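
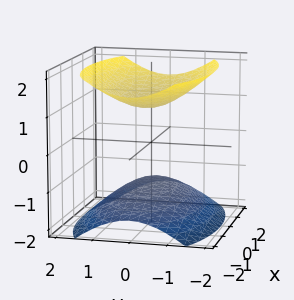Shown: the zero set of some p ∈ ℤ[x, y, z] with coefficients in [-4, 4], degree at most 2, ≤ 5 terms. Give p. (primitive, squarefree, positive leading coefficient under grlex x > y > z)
First, the picture has 2 separate pieces. Treating them together as one polynomial.
Next, deg p = 2. Two separate bowl-shaped sheets opening away from each other; a quadric.
Then, symmetries: mirror symmetry y ↦ −y ⇒ only even powers of y; the z ↦ −z reflection is a symmetry, so z appears only in even powers; it's symmetric under x → −x, forcing even powers of x.
Then, reading off the gridlines: no x-intercept at any integer in the box; the z-axis gridline crossings are at z ∈ {-1, 1}; no y-intercept at any integer in the box.
Finally, fitting integer coefficients to these (and the overall shape) gives p.

x^2 + 3*y^2 - 3*z^2 + 3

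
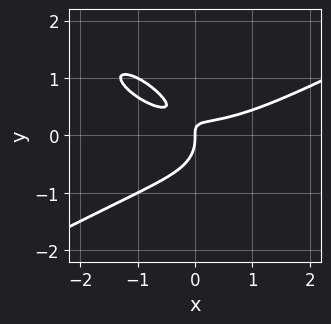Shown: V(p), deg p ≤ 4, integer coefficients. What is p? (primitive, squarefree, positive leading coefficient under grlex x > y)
x^3 - 2*x*y^2 - 3*y^3 - 3*x*y + x

(a) deg p = 3.
(b) From the axis intercepts and sections: it meets the x-axis at x = 0 (among the integer gridlines); it meets the y-axis at y = 0 (among the integer gridlines).
(c) These observations pin down the coefficients.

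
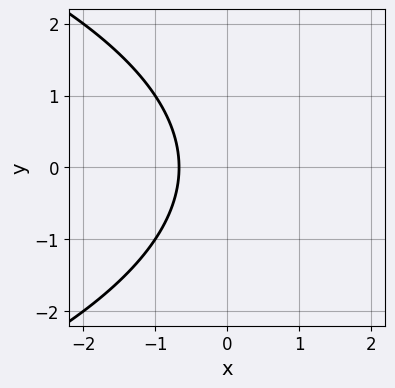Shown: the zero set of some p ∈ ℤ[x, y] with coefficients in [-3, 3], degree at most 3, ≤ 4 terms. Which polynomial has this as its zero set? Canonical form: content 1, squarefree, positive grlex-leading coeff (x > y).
1. The degree is 2 — the shape is more complex than any degree-1 curve.
2. Symmetries: the y ↦ −y reflection is a symmetry, so y appears only in even powers.
3. From the axis intercepts and sections: no y-intercept at any integer in the box.
4. Fitting integer coefficients to these (and the overall shape) gives p.

y^2 + 3*x + 2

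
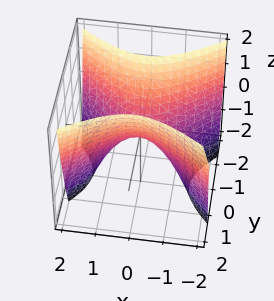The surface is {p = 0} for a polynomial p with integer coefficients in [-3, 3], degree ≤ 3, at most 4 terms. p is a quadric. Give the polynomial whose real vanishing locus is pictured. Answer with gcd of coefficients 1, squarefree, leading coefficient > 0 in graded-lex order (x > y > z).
1. deg p = 2.
2. Symmetries: the x ↦ −x reflection is a symmetry, so x appears only in even powers; it's symmetric under y → −y, forcing even powers of y.
3. Reading off the gridlines: one x-axis crossing is at x = 0; it meets the z-axis at z = 0 (among the integer gridlines).
4. Putting this together gives p.

2*x^2 - 3*y^2 + 2*z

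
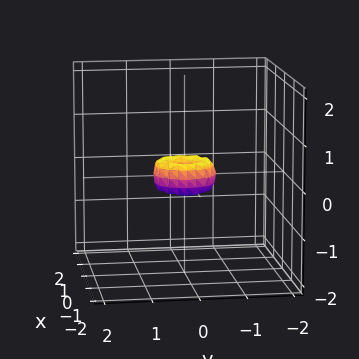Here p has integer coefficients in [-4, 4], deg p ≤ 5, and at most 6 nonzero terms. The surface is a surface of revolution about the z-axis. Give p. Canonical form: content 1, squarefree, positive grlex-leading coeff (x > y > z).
1. deg p = 4. A generic line meets the surface in up to 4 points.
2. By symmetry, the z-axis is an axis of rotation, so x and y enter only as x² + y².
3. Checking where it meets the axes: it meets the y-axis at y = 0 (among the integer gridlines); one z-axis crossing is at z = 0.
4. Solving for integer coefficients yields p as stated.

2*x^4 + 4*x^2*y^2 + 2*y^4 - x^2 - y^2 + z^2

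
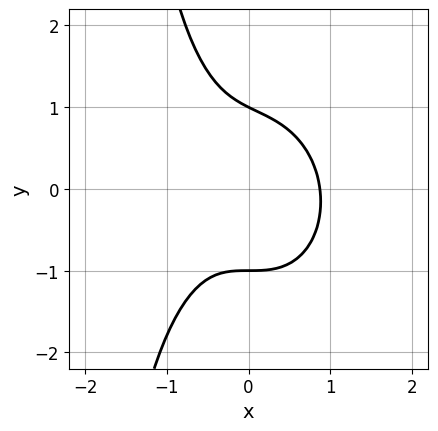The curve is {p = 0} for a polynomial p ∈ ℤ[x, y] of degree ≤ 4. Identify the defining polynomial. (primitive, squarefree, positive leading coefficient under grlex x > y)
1. deg p = 3. The shape is more complex than any degree-2 curve.
2. Checking where it meets the axes: the y-axis gridline crossings are at y ∈ {-1, 1}.
3. Matching integer coefficients to the picture gives p.

3*x^3 + x*y^2 + x*y + 2*y^2 - 2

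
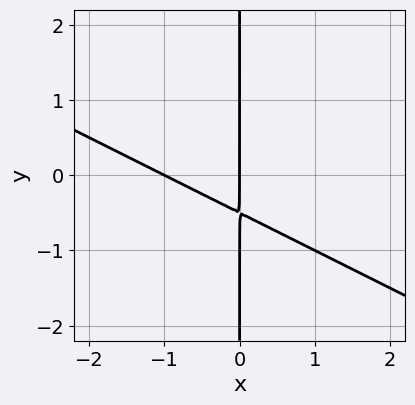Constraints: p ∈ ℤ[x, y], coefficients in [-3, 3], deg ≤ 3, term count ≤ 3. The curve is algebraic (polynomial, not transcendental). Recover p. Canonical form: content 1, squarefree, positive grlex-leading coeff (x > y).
x^2 + 2*x*y + x

deg p = 2.
From the axis intercepts and sections: among the integer gridlines, it crosses the x-axis at x ∈ {-1, 0}; every point of the y-axis in the box is on the curve.
Assembling these constraints gives the stated polynomial.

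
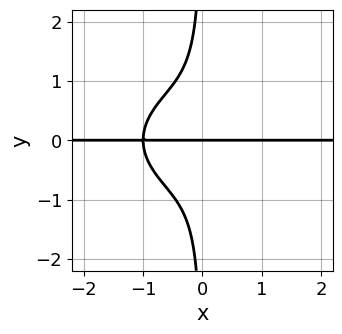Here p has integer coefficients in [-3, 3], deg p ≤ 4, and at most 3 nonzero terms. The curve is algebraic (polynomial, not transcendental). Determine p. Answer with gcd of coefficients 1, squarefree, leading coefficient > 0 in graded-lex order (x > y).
x^3*y + 2*x*y^3 + y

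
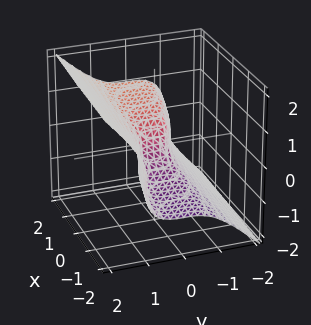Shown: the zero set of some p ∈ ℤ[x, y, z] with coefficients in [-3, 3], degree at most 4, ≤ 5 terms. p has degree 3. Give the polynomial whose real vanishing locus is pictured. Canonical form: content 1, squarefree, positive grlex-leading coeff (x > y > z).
2*y^3 - 2*z^3 + x

Degree: a generic line meets the surface in up to 3 points, so deg p = 3.
From the visible intercepts: it crosses the z-axis at the gridline z = 0; it crosses the x-axis at the gridline x = 0.
Putting this together gives p.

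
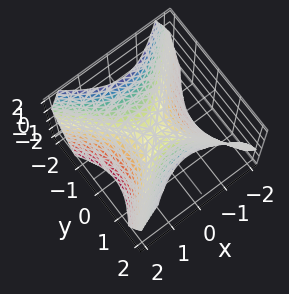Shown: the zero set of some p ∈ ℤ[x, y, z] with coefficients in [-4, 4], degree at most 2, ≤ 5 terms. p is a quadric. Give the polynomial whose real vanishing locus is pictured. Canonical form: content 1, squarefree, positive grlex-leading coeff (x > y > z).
x^2 - y^2 + z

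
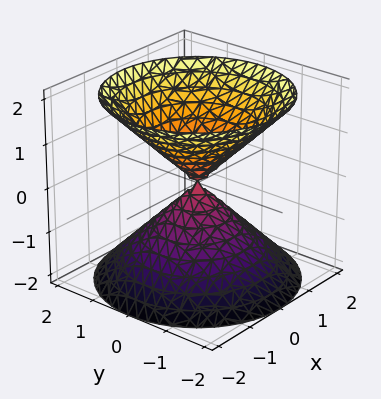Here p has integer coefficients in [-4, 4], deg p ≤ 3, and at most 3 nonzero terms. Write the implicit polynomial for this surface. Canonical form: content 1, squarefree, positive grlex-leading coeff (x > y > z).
x^2 + y^2 - z^2

1. The picture has 2 separate pieces.
2. The degree is 2 — a double cone through the origin; a quadric.
3. Symmetries: it's symmetric under z → −z, forcing even powers of z; every cross-section ⟂ z is a circle, so x, y appear only via x² + y².
4. From the axis intercepts and sections: one y-axis crossing is at y = 0; it crosses the x-axis at the gridline x = 0; a circular section at z = 1 has radius exactly 1; it crosses the z-axis at the gridline z = 0.
5. These observations pin down the coefficients.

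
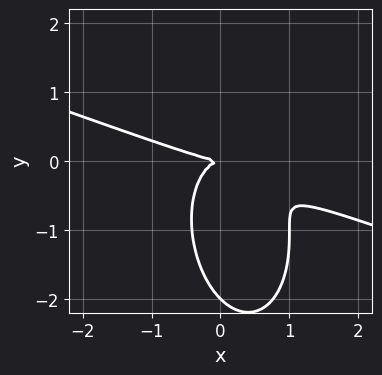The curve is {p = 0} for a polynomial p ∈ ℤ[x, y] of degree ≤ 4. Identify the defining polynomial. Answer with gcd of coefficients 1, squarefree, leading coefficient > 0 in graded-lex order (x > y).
x^3 + 3*x^2*y + x*y^2 + y^3 + 2*y^2

First, degree: the shape is more complex than any degree-2 curve, so deg p = 3.
Next, reading off the gridlines: it meets the x-axis at x = 0 (among the integer gridlines); among the integer gridlines, it crosses the y-axis at y ∈ {-2, 0}.
Finally, the integer polynomial consistent with all of this is the stated p.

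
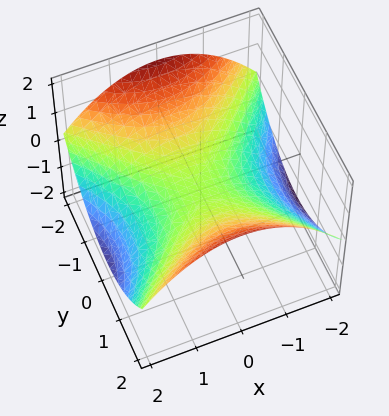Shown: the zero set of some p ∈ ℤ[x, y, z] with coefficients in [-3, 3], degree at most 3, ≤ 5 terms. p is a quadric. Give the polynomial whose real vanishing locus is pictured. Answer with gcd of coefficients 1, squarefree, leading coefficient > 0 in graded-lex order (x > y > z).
x^2 - y^2 + 3*z

First, the degree is 2 — a saddle surface; a quadric.
Next, symmetries: the y ↦ −y reflection is a symmetry, so y appears only in even powers; it's symmetric under x → −x, forcing even powers of x.
Then, from the visible intercepts: it meets the x-axis at x = 0 (among the integer gridlines); one z-axis crossing is at z = 0; it meets the y-axis at y = 0 (among the integer gridlines).
Finally, these observations pin down the coefficients.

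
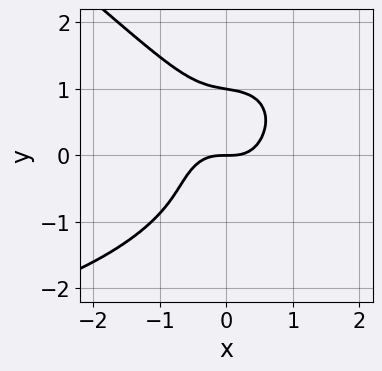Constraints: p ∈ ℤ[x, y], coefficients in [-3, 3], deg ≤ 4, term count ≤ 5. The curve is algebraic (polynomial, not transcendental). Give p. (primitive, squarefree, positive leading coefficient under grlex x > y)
x^3*y + 2*y^4 + 3*x^3 + x*y^2 - 2*y

First, degree: the shape is more complex than any degree-3 curve, so deg p = 4.
Then, observable constraints: it crosses the x-axis at the gridline x = 0; the y-axis gridline crossings are at y ∈ {0, 1}.
Finally, together with the visible shape, these determine p as stated.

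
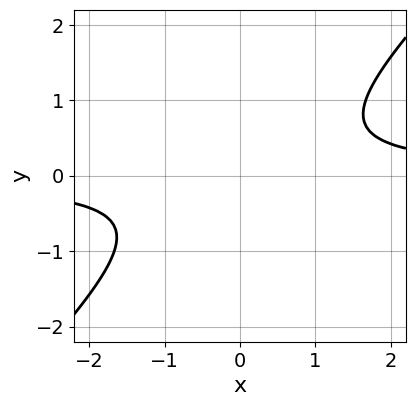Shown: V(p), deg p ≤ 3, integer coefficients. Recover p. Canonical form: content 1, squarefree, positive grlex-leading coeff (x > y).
First, the degree is 2 — the shape is more complex than any degree-1 curve.
Then, reading off the gridlines: no y-intercept at any integer in the box; the curve avoids every integer x-axis point in the box.
Finally, fitting integer coefficients to these (and the overall shape) gives p.

3*x*y - 3*y^2 - 2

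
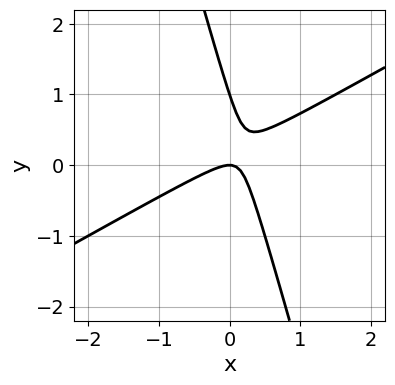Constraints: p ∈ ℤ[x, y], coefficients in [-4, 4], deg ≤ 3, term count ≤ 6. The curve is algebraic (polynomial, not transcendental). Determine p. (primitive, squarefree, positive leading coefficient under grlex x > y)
2*x^2 - 3*x*y - y^2 + y

(a) deg p = 2. A generic line meets the curve in up to 2 points.
(b) From the axis intercepts and sections: among the integer gridlines, it crosses the y-axis at y ∈ {0, 1}; it meets the x-axis at x = 0 (among the integer gridlines).
(c) These observations pin down the coefficients.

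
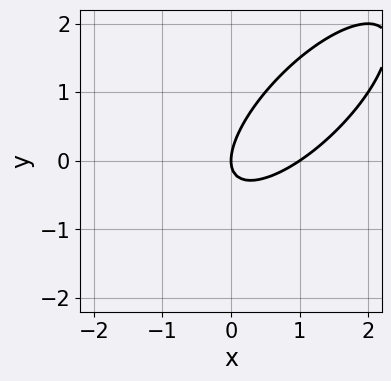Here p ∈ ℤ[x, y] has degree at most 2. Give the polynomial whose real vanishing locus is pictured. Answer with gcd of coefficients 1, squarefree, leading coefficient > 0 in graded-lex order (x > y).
2*x^2 - 3*x*y + 2*y^2 - 2*x

First, the degree is 2 — no degree-1 curve has this shape.
Next, checking where it meets the axes: it crosses the y-axis at the gridline y = 0; the x-axis gridline crossings are at x ∈ {0, 1}.
Finally, assembling these constraints gives the stated polynomial.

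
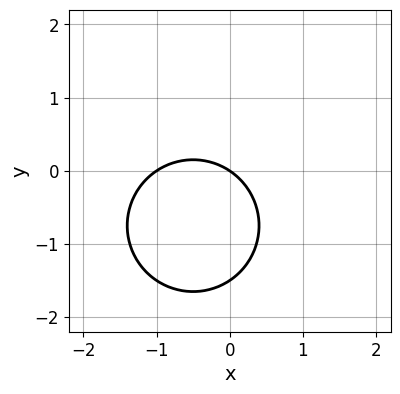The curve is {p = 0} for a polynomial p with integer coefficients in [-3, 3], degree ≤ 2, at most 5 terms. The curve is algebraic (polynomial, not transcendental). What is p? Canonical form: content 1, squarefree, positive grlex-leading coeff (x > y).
2*x^2 + 2*y^2 + 2*x + 3*y

First, deg p = 2. The shape is more complex than any degree-1 curve.
Next, checking where it meets the axes: it meets the y-axis at y = 0 (among the integer gridlines); the x-axis gridline crossings are at x ∈ {-1, 0}.
Finally, fitting integer coefficients to these (and the overall shape) gives p.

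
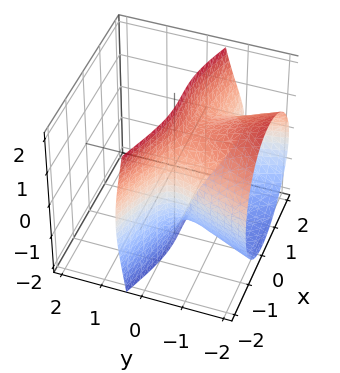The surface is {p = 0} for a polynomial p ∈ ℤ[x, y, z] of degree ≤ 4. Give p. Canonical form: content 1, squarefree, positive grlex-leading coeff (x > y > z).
x^3 + 3*x^2*y + 2*y*z^2 + 3*y^2 + 1

(a) The degree is 3 — no degree-2 surface has this shape.
(b) From the axis intercepts and sections: no z-intercept at any integer in the box; it meets the x-axis at x = -1 (among the integer gridlines); no y-intercept at any integer in the box.
(c) Matching integer coefficients to the picture gives p.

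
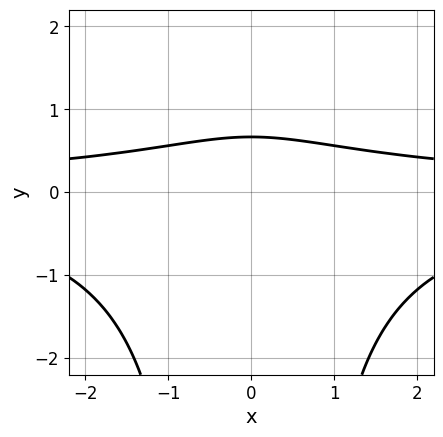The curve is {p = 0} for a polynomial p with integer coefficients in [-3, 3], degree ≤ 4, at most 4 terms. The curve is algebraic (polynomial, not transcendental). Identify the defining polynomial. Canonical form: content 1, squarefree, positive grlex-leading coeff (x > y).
(a) The degree is 4 — the shape is more complex than any degree-3 curve.
(b) Symmetries: it's symmetric under x → −x, forcing even powers of x.
(c) From the axis intercepts and sections: no x-intercept at any integer in the box.
(d) Matching integer coefficients to the picture gives p.

x^2*y^2 + 3*y - 2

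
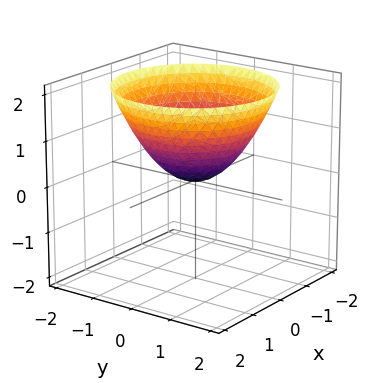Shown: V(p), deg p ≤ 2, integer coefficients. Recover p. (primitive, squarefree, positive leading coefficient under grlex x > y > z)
2*x^2 + 2*y^2 - 3*z

First, the degree is 2 — a single bowl opening along one axis; a quadric.
Next, symmetries: rotational symmetry about the z-axis ⇒ p depends on x, y only through x² + y².
Then, from the axis intercepts and sections: a circular section at z = 2 has radius between 1 and 2; it meets the z-axis at z = 0 (among the integer gridlines); one y-axis crossing is at y = 0.
Finally, assembling these constraints gives the stated polynomial.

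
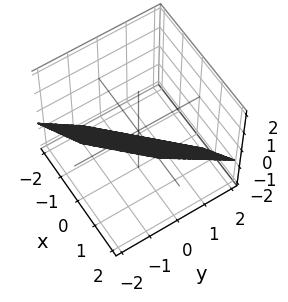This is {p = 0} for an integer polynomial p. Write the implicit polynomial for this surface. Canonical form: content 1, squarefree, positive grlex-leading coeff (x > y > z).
First, degree: every cross-section is a straight line — this is a plane, so deg p = 1.
Finally, the integer polynomial consistent with all of this is the stated p.

3*x - 3*y - 3*z - 2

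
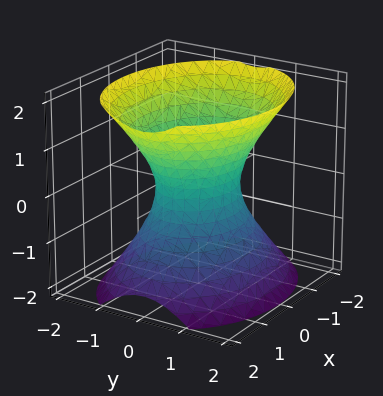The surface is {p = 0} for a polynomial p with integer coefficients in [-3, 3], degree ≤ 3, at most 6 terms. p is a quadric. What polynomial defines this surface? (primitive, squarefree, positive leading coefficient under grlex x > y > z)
1. The degree is 2 — an hourglass — one-sheet hyperboloid; a quadric.
2. Symmetries: the z ↦ −z reflection is a symmetry, so z appears only in even powers; mirror symmetry y ↦ −y ⇒ only even powers of y; it's symmetric under x → −x, forcing even powers of x.
3. From the axis intercepts and sections: no z-intercept at any integer in the box; among the integer gridlines, it crosses the x-axis at x ∈ {-1, 1}.
4. The integer polynomial consistent with all of this is the stated p.

2*x^2 + 3*y^2 - 2*z^2 - 2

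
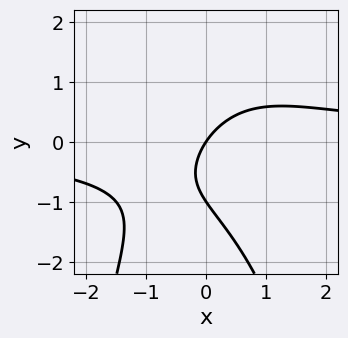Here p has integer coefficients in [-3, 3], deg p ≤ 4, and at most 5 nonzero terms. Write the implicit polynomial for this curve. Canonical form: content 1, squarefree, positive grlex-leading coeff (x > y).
2*x^2*y + 2*y^2 - 3*x + 2*y

First, degree: a generic line meets the curve in up to 3 points, so deg p = 3.
Next, from the axis intercepts and sections: one x-axis crossing is at x = 0; among the integer gridlines, it crosses the y-axis at y ∈ {-1, 0}.
Finally, solving for integer coefficients yields p as stated.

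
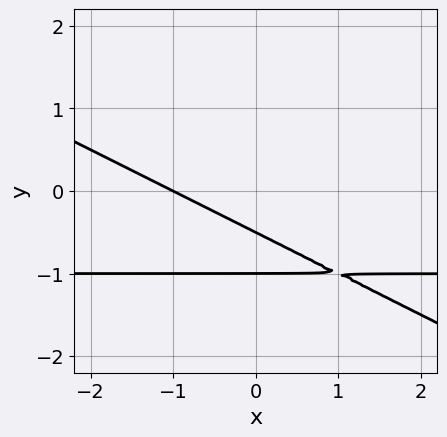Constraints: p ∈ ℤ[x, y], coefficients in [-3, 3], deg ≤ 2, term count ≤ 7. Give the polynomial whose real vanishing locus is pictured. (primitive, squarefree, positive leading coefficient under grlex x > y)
First, the degree is 2 — the shape is more complex than any degree-1 curve.
Then, checking where it meets the axes: one x-axis crossing is at x = -1; it meets the y-axis at y = -1 (among the integer gridlines).
Finally, the integer polynomial consistent with all of this is the stated p.

x*y + 2*y^2 + x + 3*y + 1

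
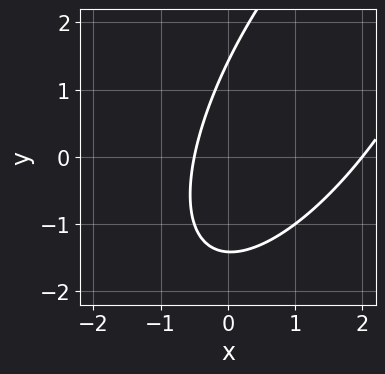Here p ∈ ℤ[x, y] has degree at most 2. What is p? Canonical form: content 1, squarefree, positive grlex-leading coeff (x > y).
2*x^2 - 2*x*y + y^2 - 3*x - 2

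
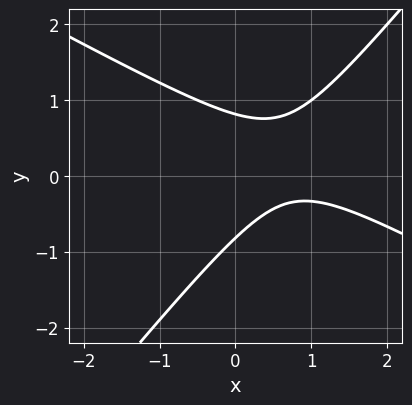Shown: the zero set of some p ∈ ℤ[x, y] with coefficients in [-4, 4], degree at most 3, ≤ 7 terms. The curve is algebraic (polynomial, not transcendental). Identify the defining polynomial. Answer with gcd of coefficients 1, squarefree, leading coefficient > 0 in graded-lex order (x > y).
2*x^2 + 2*x*y - 3*y^2 - 3*x + 2

(a) Degree: a generic line meets the curve in up to 2 points, so deg p = 2.
(b) Checking where it meets the axes: the curve avoids every integer x-axis point in the box.
(c) Matching integer coefficients to the picture gives p.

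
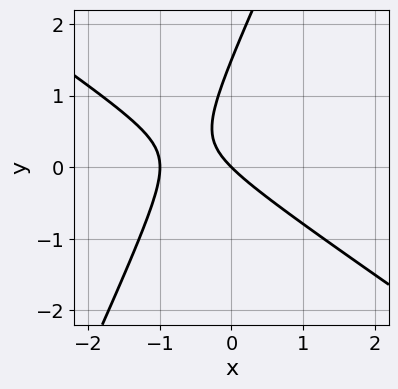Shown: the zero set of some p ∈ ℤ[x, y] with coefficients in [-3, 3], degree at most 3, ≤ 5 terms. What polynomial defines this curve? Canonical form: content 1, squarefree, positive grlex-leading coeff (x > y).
Degree: no degree-1 curve has this shape, so deg p = 2.
From the visible intercepts: the x-axis gridline crossings are at x ∈ {-1, 0}; it crosses the y-axis at the gridline y = 0.
These observations pin down the coefficients.

3*x^2 + 3*x*y - 2*y^2 + 3*x + 3*y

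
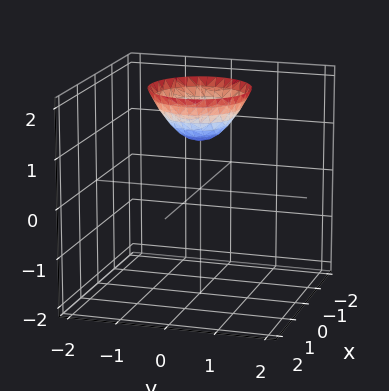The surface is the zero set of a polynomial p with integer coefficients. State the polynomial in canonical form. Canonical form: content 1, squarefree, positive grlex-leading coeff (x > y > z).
Degree: the shape is more complex than any degree-1 surface, so deg p = 2.
Symmetries: every cross-section ⟂ z is a circle, so x, y appear only via x² + y².
Checking where it meets the axes: the surface avoids every integer x-axis point in the box; no y-intercept at any integer in the box; one z-axis crossing is at z = 1; a circular section at z = 2 has radius exactly 1.
Fitting integer coefficients to these (and the overall shape) gives p.

x^2 + y^2 - z + 1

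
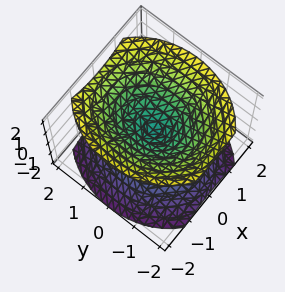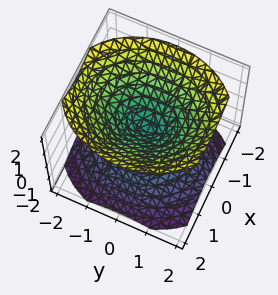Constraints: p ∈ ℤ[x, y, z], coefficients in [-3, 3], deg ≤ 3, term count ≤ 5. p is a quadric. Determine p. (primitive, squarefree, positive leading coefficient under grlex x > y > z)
1. There are 2 components. Treating them together as one polynomial.
2. deg p = 2. A double cone through the origin; a quadric.
3. Symmetries: the x ↦ −x reflection is a symmetry, so x appears only in even powers; mirror symmetry z ↦ −z ⇒ only even powers of z; mirror symmetry y ↦ −y ⇒ only even powers of y.
4. From the axis intercepts and sections: one z-axis crossing is at z = 0; one y-axis crossing is at y = 0; it crosses the x-axis at the gridline x = 0.
5. Solving for integer coefficients yields p as stated.

3*x^2 + 2*y^2 - 3*z^2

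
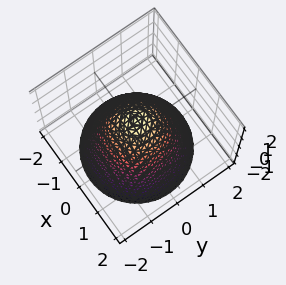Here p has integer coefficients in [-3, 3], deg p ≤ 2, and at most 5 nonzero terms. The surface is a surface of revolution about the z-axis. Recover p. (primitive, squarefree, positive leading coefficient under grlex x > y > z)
x^2 + y^2 + z - 1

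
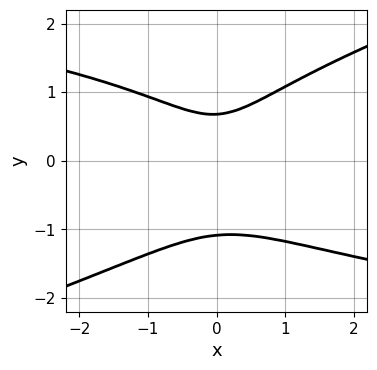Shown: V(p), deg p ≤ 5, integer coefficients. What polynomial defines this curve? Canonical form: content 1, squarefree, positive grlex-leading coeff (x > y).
x*y^3 - 3*y^4 + 3*x^2 - 2*y + 2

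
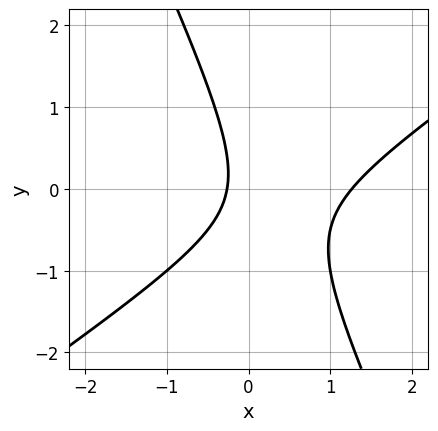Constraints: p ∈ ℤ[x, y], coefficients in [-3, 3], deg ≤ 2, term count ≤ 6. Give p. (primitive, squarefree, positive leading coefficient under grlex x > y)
3*x^2 - 3*x*y - 2*y^2 - 3*x - 1

The degree is 2 — no degree-1 curve has this shape.
Checking where it meets the axes: the curve avoids every integer y-axis point in the box.
Together with the visible shape, these determine p as stated.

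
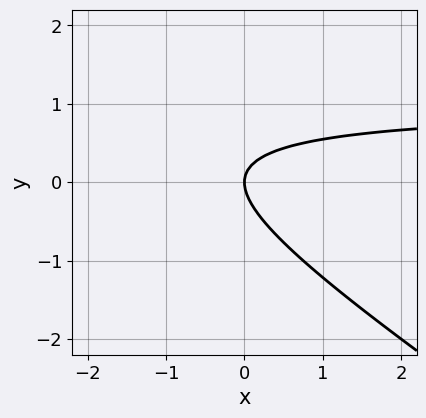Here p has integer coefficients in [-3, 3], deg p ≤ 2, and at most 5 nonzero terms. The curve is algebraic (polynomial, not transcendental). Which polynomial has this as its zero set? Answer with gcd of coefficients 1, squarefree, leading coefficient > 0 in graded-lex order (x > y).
2*x*y + 3*y^2 - 2*x

Degree: the shape is more complex than any degree-1 curve, so deg p = 2.
Against the integer gridlines: it crosses the y-axis at the gridline y = 0; one x-axis crossing is at x = 0.
Fitting integer coefficients to these (and the overall shape) gives p.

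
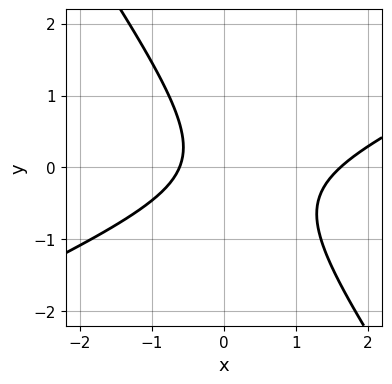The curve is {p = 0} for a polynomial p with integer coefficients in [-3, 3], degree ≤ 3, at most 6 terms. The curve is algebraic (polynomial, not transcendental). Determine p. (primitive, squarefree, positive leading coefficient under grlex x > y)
2*x^2 - 3*x*y - 3*y^2 - 2*x - 2

First, degree: a generic line meets the curve in up to 2 points, so deg p = 2.
Then, observable constraints: it misses every integer gridline on the y-axis.
Finally, the integer polynomial consistent with all of this is the stated p.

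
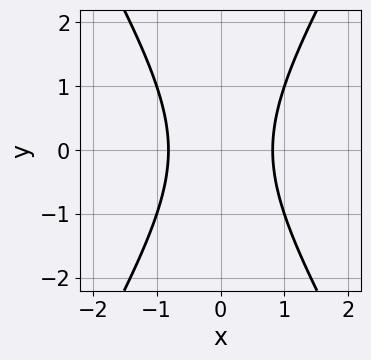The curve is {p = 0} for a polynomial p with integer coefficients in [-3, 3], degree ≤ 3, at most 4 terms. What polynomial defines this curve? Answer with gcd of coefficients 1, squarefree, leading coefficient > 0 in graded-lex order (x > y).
The degree is 2 — a generic line meets the curve in up to 2 points.
Symmetries: the x ↦ −x reflection is a symmetry, so x appears only in even powers; it's symmetric under y → −y, forcing even powers of y.
From the visible intercepts: no y-intercept at any integer in the box.
The integer polynomial consistent with all of this is the stated p.

3*x^2 - y^2 - 2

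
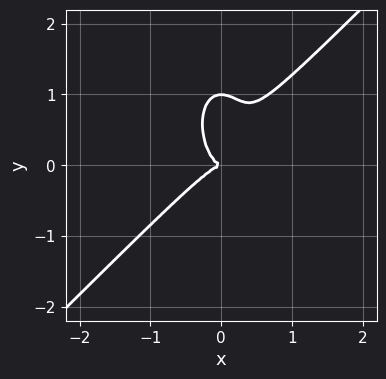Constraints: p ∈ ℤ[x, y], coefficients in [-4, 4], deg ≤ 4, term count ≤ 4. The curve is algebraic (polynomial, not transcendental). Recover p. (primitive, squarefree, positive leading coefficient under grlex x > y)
deg p = 3.
From the axis intercepts and sections: one x-axis crossing is at x = 0; among the integer gridlines, it crosses the y-axis at y ∈ {0, 1}.
Together with the visible shape, these determine p as stated.

3*x^3 - 2*x^2*y - y^3 + y^2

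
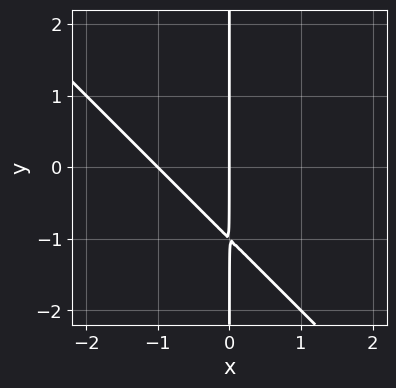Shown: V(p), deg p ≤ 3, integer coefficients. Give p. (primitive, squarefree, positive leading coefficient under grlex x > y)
x^2 + x*y + x

The degree is 2 — no degree-1 curve has this shape.
From the axis intercepts and sections: the x-axis gridline crossings are at x ∈ {-1, 0}; every point of the y-axis in the box is on the curve.
Solving for integer coefficients yields p as stated.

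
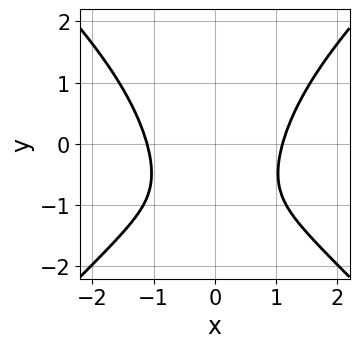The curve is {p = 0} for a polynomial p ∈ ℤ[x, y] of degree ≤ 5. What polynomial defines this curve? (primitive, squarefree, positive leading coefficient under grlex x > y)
First, the degree is 4 — no degree-3 curve has this shape.
Then, symmetries: the x ↦ −x reflection is a symmetry, so x appears only in even powers.
Next, from the axis intercepts and sections: no y-intercept at any integer in the box.
Finally, together with the visible shape, these determine p as stated.

2*x^4 - 2*x^2*y^2 - y^2 - 3*y - 3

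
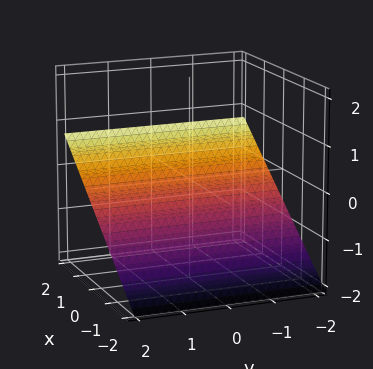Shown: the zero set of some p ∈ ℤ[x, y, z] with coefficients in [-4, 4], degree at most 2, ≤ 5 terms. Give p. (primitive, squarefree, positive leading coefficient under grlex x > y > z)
2*x - 3*z - 2

The degree is 1 — the surface is flat (a plane).
Observable constraints: the surface avoids every integer y-axis point in the box; it meets the x-axis at x = 1 (among the integer gridlines).
These observations pin down the coefficients.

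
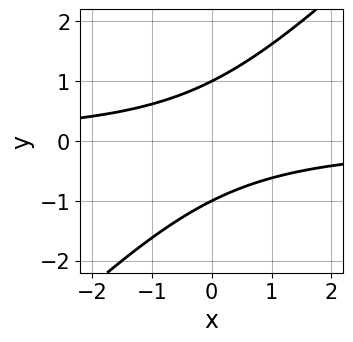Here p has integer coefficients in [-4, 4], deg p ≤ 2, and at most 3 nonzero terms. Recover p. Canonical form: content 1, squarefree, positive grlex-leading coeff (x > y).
x*y - y^2 + 1

1. Degree: the shape is more complex than any degree-1 curve, so deg p = 2.
2. Checking where it meets the axes: among the integer gridlines, it crosses the y-axis at y ∈ {-1, 1}; it misses every integer gridline on the x-axis.
3. The integer polynomial consistent with all of this is the stated p.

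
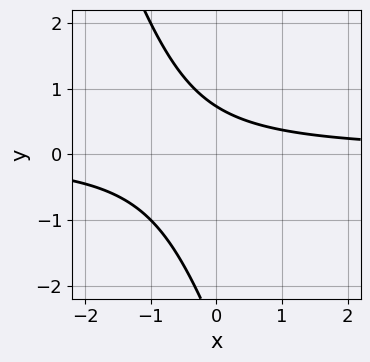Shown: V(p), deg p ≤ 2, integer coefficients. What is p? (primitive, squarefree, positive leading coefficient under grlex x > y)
3*x*y + y^2 + 2*y - 2

The degree is 2 — the shape is more complex than any degree-1 curve.
Reading off the gridlines: no x-intercept at any integer in the box.
The integer polynomial consistent with all of this is the stated p.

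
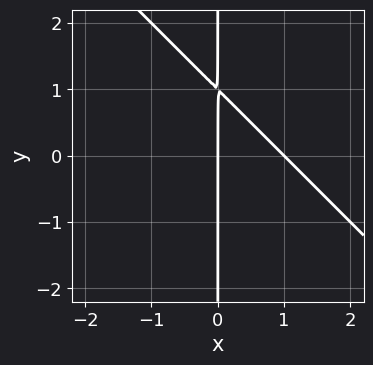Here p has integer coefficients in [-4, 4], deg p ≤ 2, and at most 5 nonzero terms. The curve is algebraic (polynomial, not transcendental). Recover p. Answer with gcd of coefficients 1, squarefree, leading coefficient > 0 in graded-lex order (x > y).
x^2 + x*y - x

deg p = 2.
Against the integer gridlines: the visible y-axis segment lies entirely on the curve; the x-axis gridline crossings are at x ∈ {0, 1}.
These observations pin down the coefficients.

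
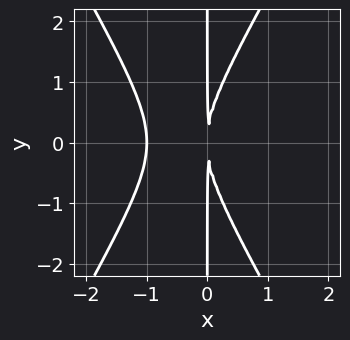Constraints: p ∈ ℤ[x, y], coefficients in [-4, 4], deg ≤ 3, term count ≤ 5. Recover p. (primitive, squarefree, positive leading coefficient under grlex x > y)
3*x^3 - x*y^2 + 3*x^2

1. deg p = 3. A generic line meets the curve in up to 3 points.
2. Symmetries: it's symmetric under y → −y, forcing even powers of y.
3. Checking where it meets the axes: one x-axis crossing is at x = -1; every point of the y-axis in the box is on the curve.
4. Putting this together gives p.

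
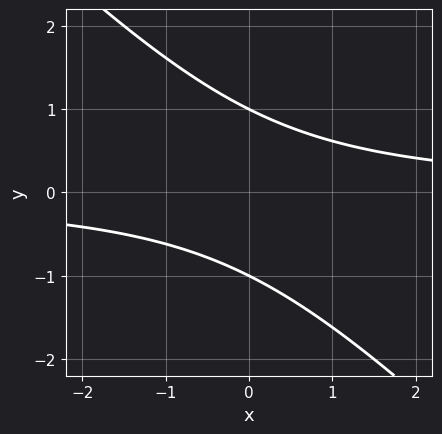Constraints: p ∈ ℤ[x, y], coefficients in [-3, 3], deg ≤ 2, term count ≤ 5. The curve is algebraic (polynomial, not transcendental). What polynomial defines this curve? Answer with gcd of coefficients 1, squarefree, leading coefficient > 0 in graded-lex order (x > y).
1. Degree: a generic line meets the curve in up to 2 points, so deg p = 2.
2. Observable constraints: among the integer gridlines, it crosses the y-axis at y ∈ {-1, 1}; the curve avoids every integer x-axis point in the box.
3. Assembling these constraints gives the stated polynomial.

x*y + y^2 - 1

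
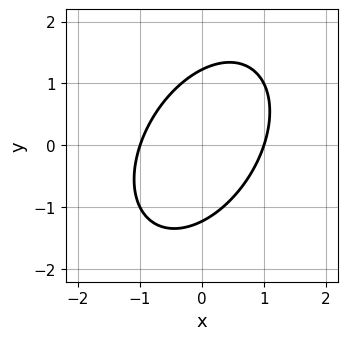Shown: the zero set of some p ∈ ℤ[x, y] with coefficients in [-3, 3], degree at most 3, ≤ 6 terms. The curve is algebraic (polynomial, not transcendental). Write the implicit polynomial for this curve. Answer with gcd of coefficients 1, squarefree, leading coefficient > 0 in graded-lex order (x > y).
3*x^2 - 2*x*y + 2*y^2 - 3

The degree is 2 — the shape is more complex than any degree-1 curve.
Checking where it meets the axes: the x-axis gridline crossings are at x ∈ {-1, 1}.
The integer polynomial consistent with all of this is the stated p.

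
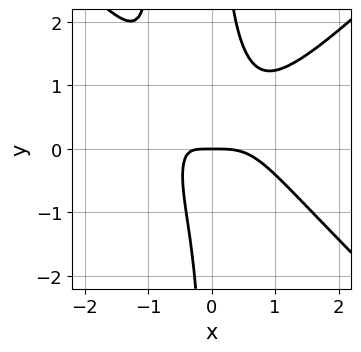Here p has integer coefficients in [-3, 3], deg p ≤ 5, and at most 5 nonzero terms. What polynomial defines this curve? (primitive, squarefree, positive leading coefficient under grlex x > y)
3*x^4 - 3*x^2*y^2 - 3*x*y^2 + 3*x*y + 2*y

deg p = 4.
From the axis intercepts and sections: one y-axis crossing is at y = 0; it meets the x-axis at x = 0 (among the integer gridlines).
These observations pin down the coefficients.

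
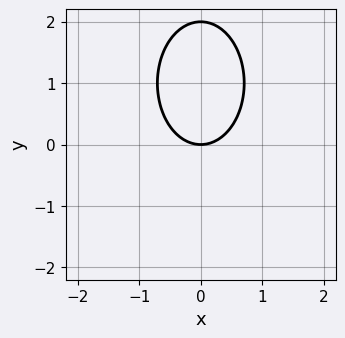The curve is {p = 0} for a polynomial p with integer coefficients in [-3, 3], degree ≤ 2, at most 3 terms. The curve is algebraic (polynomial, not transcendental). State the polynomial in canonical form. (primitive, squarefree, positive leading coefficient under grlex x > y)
First, the degree is 2 — the shape is more complex than any degree-1 curve.
Next, symmetries: it's symmetric under x → −x, forcing even powers of x.
Then, from the axis intercepts and sections: it meets the x-axis at x = 0 (among the integer gridlines); among the integer gridlines, it crosses the y-axis at y ∈ {0, 2}.
Finally, fitting integer coefficients to these (and the overall shape) gives p.

2*x^2 + y^2 - 2*y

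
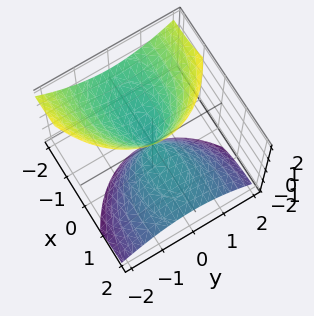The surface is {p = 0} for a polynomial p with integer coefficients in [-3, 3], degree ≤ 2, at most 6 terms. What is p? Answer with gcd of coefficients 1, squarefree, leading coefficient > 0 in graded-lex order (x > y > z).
x^2 + 3*x*z + 2*y^2 - z^2

First, the picture has 2 separate pieces.
Then, the degree is 2 — no degree-1 surface has this shape.
Next, from the visible intercepts: one x-axis crossing is at x = 0; it meets the y-axis at y = 0 (among the integer gridlines); it crosses the z-axis at the gridline z = 0.
Finally, fitting integer coefficients to these (and the overall shape) gives p.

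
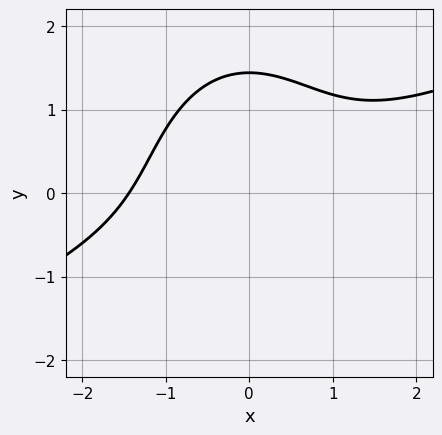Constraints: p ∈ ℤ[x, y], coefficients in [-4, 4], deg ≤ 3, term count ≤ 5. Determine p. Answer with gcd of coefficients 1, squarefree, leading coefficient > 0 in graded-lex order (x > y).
First, degree: no degree-2 curve has this shape, so deg p = 3.
Finally, putting this together gives p.

x^3 - 2*x^2*y - y^3 + 3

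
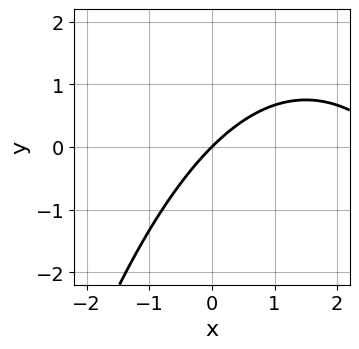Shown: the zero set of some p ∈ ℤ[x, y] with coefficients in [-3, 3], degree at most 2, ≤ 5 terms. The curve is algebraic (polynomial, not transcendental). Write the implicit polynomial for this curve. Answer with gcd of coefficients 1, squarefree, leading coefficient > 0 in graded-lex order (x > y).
(a) Degree: the shape is more complex than any degree-1 curve, so deg p = 2.
(b) From the visible intercepts: it meets the x-axis at x = 0 (among the integer gridlines); it crosses the y-axis at the gridline y = 0.
(c) These observations pin down the coefficients.

x^2 - 3*x + 3*y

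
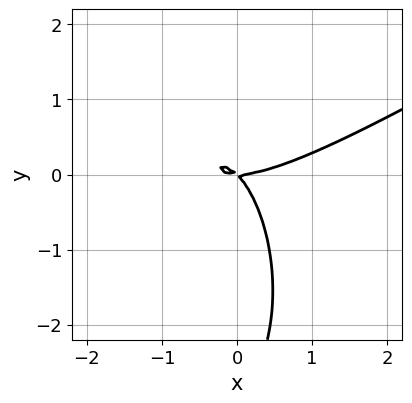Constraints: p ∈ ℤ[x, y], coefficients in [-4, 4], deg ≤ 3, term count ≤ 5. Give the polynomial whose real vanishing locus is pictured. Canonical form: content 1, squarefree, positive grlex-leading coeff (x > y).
2*x^3 - 3*x^2*y - y^3 - 3*x*y - 3*y^2

First, the degree is 3 — no degree-2 curve has this shape.
Next, observable constraints: one y-axis crossing is at y = 0; it crosses the x-axis at the gridline x = 0.
Finally, solving for integer coefficients yields p as stated.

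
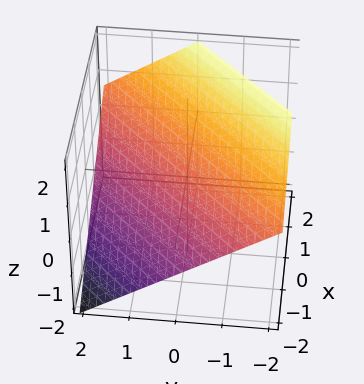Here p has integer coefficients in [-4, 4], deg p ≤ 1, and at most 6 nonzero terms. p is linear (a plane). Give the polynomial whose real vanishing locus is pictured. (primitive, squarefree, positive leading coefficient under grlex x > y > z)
2*x - 2*y - 3*z + 2

1. Degree: the surface is flat (a plane), so deg p = 1.
2. Observable constraints: one x-axis crossing is at x = -1; it meets the y-axis at y = 1 (among the integer gridlines).
3. Solving for integer coefficients yields p as stated.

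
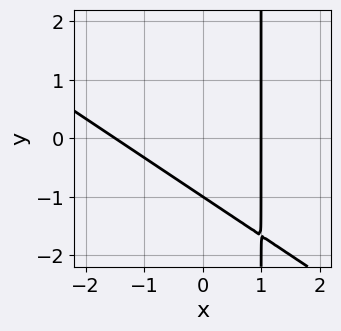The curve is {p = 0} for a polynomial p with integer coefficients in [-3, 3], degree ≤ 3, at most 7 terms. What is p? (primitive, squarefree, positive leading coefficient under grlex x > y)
1. Degree: a generic line meets the curve in up to 2 points, so deg p = 2.
2. From the visible intercepts: one x-axis crossing is at x = 1; it crosses the y-axis at the gridline y = -1.
3. Assembling these constraints gives the stated polynomial.

2*x^2 + 3*x*y + x - 3*y - 3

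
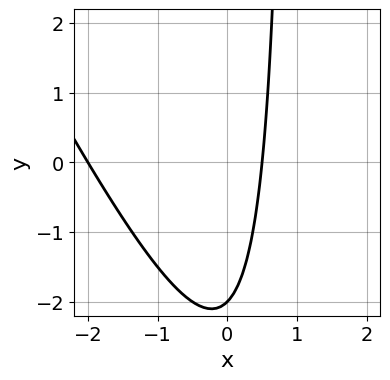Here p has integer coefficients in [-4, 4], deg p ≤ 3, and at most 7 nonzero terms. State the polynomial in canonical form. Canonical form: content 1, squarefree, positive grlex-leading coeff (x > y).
(a) deg p = 2. The shape is more complex than any degree-1 curve.
(b) From the axis intercepts and sections: it crosses the y-axis at the gridline y = -2; it crosses the x-axis at the gridline x = -2.
(c) Solving for integer coefficients yields p as stated.

2*x^2 + x*y + 3*x - y - 2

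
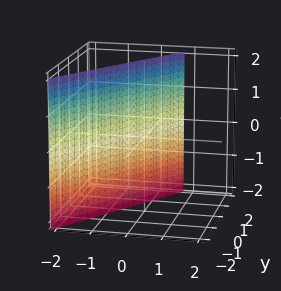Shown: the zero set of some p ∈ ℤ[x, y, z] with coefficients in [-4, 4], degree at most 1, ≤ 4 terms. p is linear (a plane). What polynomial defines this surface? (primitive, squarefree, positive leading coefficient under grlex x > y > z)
(a) The degree is 1 — every cross-section is a straight line — this is a plane.
(b) Against the integer gridlines: it meets the y-axis at y = 1 (among the integer gridlines); no z-intercept at any integer in the box.
(c) The integer polynomial consistent with all of this is the stated p.

3*x - 2*y + 2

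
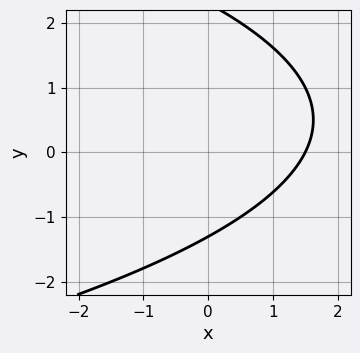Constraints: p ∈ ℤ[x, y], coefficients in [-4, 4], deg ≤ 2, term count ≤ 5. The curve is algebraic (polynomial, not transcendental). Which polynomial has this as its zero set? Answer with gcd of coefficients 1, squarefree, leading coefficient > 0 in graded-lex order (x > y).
y^2 + 2*x - y - 3

(a) deg p = 2. No degree-1 curve has this shape.
(b) Putting this together gives p.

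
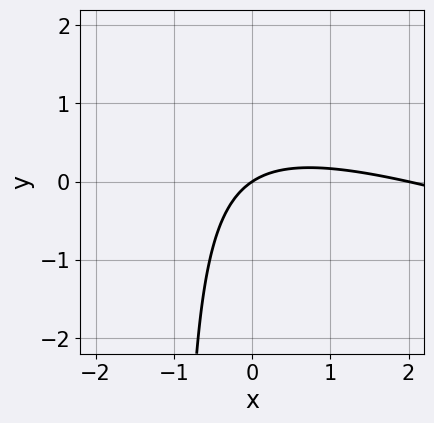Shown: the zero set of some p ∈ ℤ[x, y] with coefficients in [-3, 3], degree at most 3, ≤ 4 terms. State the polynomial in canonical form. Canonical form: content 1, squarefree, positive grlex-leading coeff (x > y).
x^2 + 3*x*y - 2*x + 3*y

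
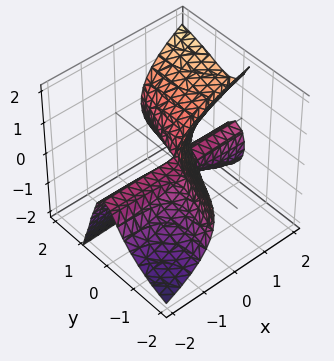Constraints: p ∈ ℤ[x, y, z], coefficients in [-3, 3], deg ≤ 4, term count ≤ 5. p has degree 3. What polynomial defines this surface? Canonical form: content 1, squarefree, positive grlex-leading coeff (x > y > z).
(a) Degree: a generic line meets the surface in up to 3 points, so deg p = 3.
(b) Observable constraints: every point of the x-axis in the box is on the surface; one y-axis crossing is at y = 0; it meets the z-axis at z = 0 (among the integer gridlines).
(c) Fitting integer coefficients to these (and the overall shape) gives p.

3*x*y^2 - y^3 - 2*y*z^2 - z^3 + x*z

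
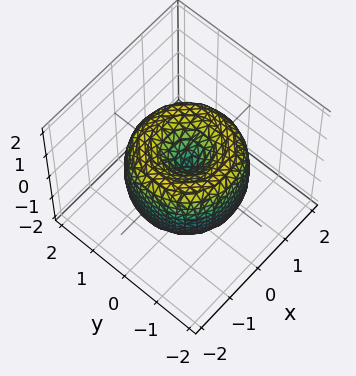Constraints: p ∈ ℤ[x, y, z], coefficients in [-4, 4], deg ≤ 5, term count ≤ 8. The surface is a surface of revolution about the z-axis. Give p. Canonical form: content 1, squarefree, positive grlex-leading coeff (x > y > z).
x^4 + 2*x^2*y^2 + y^4 - 2*x^2 - 2*y^2 + z^2

The degree is 4 — a generic line meets the surface in up to 4 points.
By symmetry, the surface is invariant under rotation about z: p = q(x² + y², z).
From the visible intercepts: it meets the z-axis at z = 0 (among the integer gridlines); one y-axis crossing is at y = 0; a circular section at z = 1 has radius exactly 1; one x-axis crossing is at x = 0.
Matching integer coefficients to the picture gives p.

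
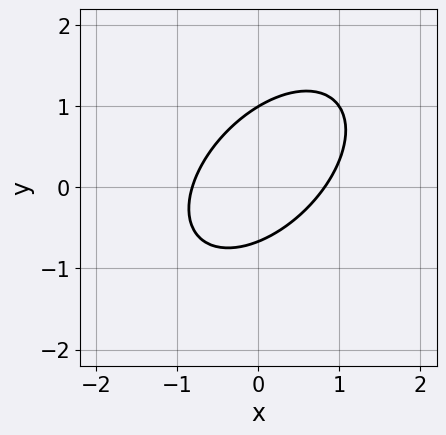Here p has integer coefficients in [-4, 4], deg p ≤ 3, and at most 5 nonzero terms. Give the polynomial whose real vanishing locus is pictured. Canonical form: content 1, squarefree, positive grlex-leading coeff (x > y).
3*x^2 - 3*x*y + 3*y^2 - y - 2

First, degree: the shape is more complex than any degree-1 curve, so deg p = 2.
Next, against the integer gridlines: it crosses the y-axis at the gridline y = 1.
Finally, solving for integer coefficients yields p as stated.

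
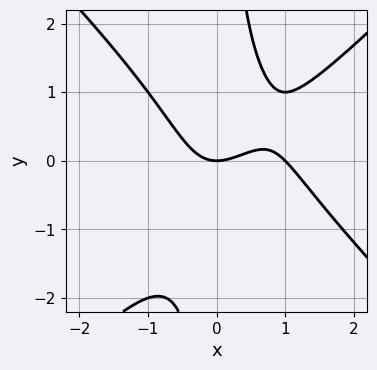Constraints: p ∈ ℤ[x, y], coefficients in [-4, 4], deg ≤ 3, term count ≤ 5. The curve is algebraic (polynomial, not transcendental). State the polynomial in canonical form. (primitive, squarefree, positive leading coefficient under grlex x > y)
1. Degree: no degree-2 curve has this shape, so deg p = 3.
2. Checking where it meets the axes: among the integer gridlines, it crosses the x-axis at x ∈ {0, 1}; it meets the y-axis at y = 0 (among the integer gridlines).
3. Solving for integer coefficients yields p as stated.

x^3 - x*y^2 - x^2 + y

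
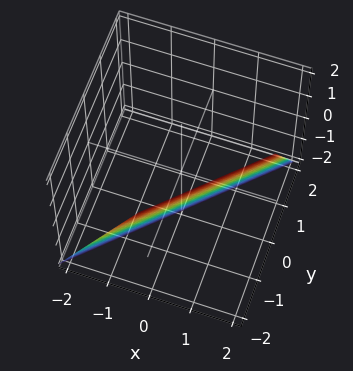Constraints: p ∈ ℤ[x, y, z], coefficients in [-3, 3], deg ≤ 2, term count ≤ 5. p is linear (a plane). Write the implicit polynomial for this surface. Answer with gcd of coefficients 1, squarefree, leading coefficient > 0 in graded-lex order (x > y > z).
(a) deg p = 1. The surface is flat (a plane).
(b) Checking where it meets the axes: it crosses the y-axis at the gridline y = -1; it meets the x-axis at x = 1 (among the integer gridlines); it meets the z-axis at z = -2 (among the integer gridlines).
(c) Assembling these constraints gives the stated polynomial.

2*x - 2*y - z - 2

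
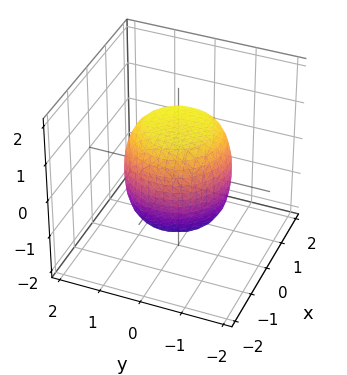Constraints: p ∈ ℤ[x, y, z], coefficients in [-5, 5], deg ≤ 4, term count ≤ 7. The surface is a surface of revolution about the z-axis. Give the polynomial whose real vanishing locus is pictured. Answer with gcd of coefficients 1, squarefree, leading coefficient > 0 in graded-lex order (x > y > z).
2*x^4 + 4*x^2*y^2 + 2*y^4 - x^2 - y^2 + 2*z^2 - 3

1. deg p = 4. The shape is more complex than any degree-3 surface.
2. Symmetries: rotational symmetry about the z-axis ⇒ p depends on x, y only through x² + y².
3. Observable constraints: a circular section at z = 1 has radius exactly 1.
4. Putting this together gives p.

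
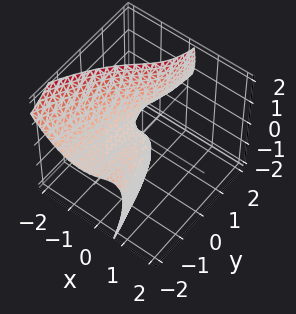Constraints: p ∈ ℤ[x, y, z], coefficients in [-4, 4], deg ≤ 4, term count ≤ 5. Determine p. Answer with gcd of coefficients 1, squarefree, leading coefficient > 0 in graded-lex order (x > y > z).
2*x^3 + 2*x*y*z - 2*y*z + z^2 + y

Degree: a generic line meets the surface in up to 3 points, so deg p = 3.
Observable constraints: one z-axis crossing is at z = 0; one x-axis crossing is at x = 0.
Solving for integer coefficients yields p as stated.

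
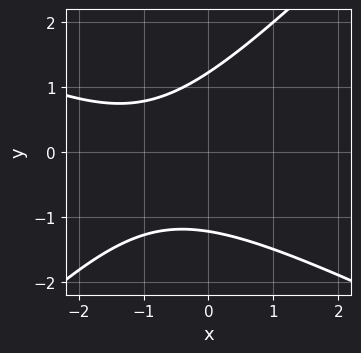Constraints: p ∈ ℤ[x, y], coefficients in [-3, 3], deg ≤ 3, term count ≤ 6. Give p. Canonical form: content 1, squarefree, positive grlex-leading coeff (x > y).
x^2 + x*y - 2*y^2 + 2*x + 3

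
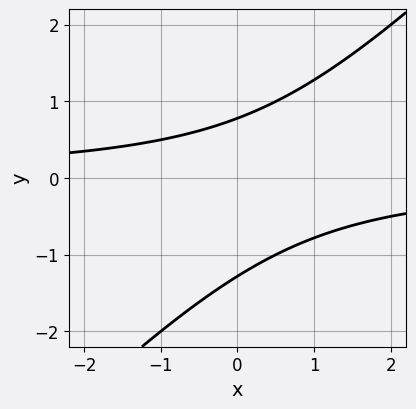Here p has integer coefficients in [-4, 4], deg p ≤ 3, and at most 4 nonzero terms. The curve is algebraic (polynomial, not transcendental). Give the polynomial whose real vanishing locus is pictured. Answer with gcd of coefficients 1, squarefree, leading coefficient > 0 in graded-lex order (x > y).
1. deg p = 2. No degree-1 curve has this shape.
2. Observable constraints: no x-intercept at any integer in the box.
3. Putting this together gives p.

2*x*y - 2*y^2 - y + 2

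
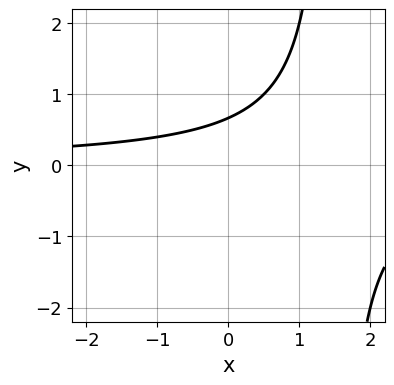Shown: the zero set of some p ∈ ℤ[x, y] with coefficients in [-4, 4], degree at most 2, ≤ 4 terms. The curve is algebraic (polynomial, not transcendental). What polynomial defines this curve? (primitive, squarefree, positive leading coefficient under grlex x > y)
2*x*y - 3*y + 2

Degree: no degree-1 curve has this shape, so deg p = 2.
Against the integer gridlines: it misses every integer gridline on the x-axis.
Matching integer coefficients to the picture gives p.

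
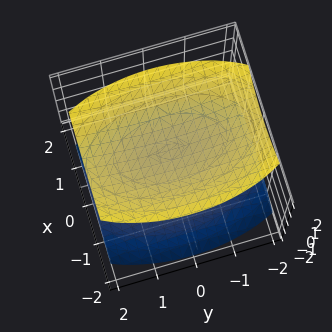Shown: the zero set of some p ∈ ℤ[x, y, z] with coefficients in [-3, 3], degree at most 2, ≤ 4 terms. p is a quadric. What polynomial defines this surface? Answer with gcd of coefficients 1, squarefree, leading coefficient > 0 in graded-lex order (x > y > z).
1. I count 2 distinct pieces. Treating them together as one polynomial.
2. Degree: two separate bowl-shaped sheets opening away from each other; a quadric, so deg p = 2.
3. Symmetries: it's symmetric under x → −x, forcing even powers of x; the y ↦ −y reflection is a symmetry, so y appears only in even powers; it's symmetric under z → −z, forcing even powers of z.
4. Observable constraints: the z-axis gridline crossings are at z ∈ {-1, 1}; the surface avoids every integer x-axis point in the box.
5. Fitting integer coefficients to these (and the overall shape) gives p.

3*x^2 + y^2 - 3*z^2 + 3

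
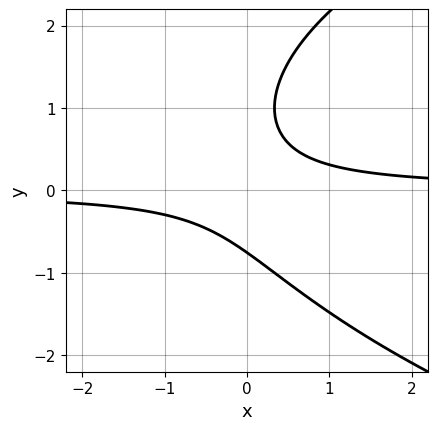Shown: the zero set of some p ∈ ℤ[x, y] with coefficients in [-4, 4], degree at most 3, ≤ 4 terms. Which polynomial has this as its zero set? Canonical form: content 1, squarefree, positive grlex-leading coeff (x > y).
The degree is 3 — the shape is more complex than any degree-2 curve.
From the visible intercepts: it misses every integer gridline on the x-axis.
Fitting integer coefficients to these (and the overall shape) gives p.

y^3 - 3*x*y - y^2 + 1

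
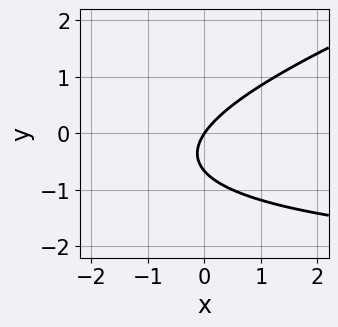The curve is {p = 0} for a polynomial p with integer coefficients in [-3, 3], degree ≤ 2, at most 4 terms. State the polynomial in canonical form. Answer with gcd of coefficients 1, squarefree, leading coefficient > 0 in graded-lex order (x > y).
deg p = 2.
Against the integer gridlines: one x-axis crossing is at x = 0; it crosses the y-axis at the gridline y = 0.
These observations pin down the coefficients.

x*y - 3*y^2 + 3*x - 2*y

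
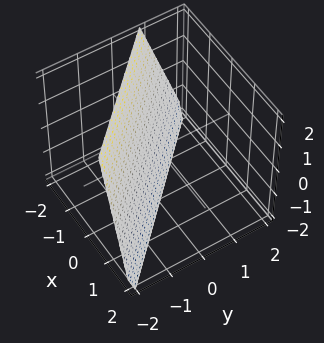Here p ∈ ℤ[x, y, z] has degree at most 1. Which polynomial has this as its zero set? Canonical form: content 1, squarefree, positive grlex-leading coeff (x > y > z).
3*x + 3*y + z + 2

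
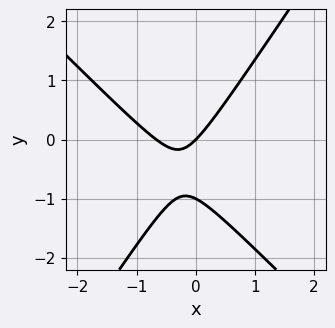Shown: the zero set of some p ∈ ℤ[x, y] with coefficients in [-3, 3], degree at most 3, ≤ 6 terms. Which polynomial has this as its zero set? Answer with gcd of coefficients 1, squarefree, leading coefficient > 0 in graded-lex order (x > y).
3*x^2 + x*y - 2*y^2 + 2*x - 2*y

1. Degree: no degree-1 curve has this shape, so deg p = 2.
2. Checking where it meets the axes: the y-axis gridline crossings are at y ∈ {-1, 0}; one x-axis crossing is at x = 0.
3. These observations pin down the coefficients.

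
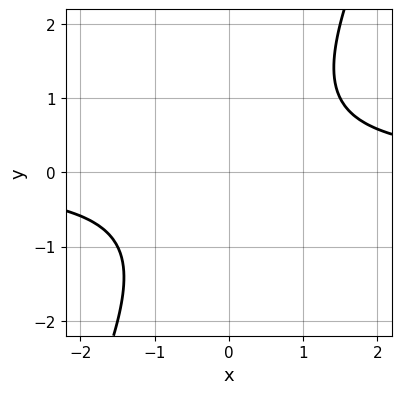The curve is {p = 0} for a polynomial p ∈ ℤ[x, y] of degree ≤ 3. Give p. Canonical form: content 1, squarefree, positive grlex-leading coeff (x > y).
2*x*y - y^2 - 2

First, deg p = 2. A generic line meets the curve in up to 2 points.
Then, from the axis intercepts and sections: no y-intercept at any integer in the box; no x-intercept at any integer in the box.
Finally, fitting integer coefficients to these (and the overall shape) gives p.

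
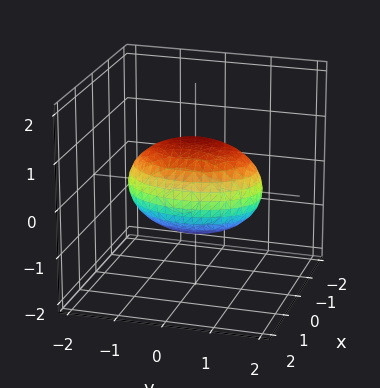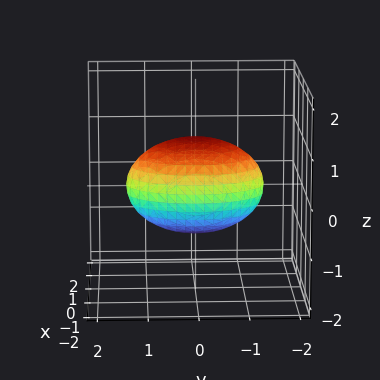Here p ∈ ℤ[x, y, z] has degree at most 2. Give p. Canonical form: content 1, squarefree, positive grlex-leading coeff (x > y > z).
2*x^2 + y^2 + 2*z^2 - 2

deg p = 2.
Symmetries: the z ↦ −z reflection is a symmetry, so z appears only in even powers; it's symmetric under x → −x, forcing even powers of x; mirror symmetry y ↦ −y ⇒ only even powers of y.
Against the integer gridlines: among the integer gridlines, it crosses the x-axis at x ∈ {-1, 1}; the z-axis gridline crossings are at z ∈ {-1, 1}.
Fitting integer coefficients to these (and the overall shape) gives p.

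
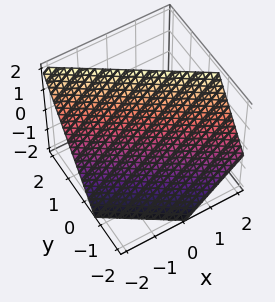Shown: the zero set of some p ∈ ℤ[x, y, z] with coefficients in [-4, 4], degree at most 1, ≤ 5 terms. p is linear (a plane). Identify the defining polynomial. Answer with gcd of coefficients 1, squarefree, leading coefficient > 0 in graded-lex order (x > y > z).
2*x + 3*y - 2*z + 2

(a) The degree is 1 — every cross-section is a straight line — this is a plane.
(b) Against the integer gridlines: it meets the z-axis at z = 1 (among the integer gridlines); one x-axis crossing is at x = -1.
(c) These observations pin down the coefficients.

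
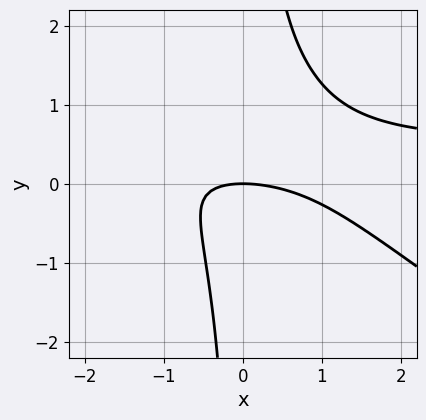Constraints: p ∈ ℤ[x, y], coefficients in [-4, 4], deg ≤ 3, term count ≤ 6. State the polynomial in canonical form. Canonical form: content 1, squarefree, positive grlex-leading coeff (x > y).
1. Degree: no degree-2 curve has this shape, so deg p = 3.
2. Checking where it meets the axes: one y-axis crossing is at y = 0; it meets the x-axis at x = 0 (among the integer gridlines).
3. Matching integer coefficients to the picture gives p.

2*x^2*y + 3*x*y^2 - x^2 - 2*x*y - 3*y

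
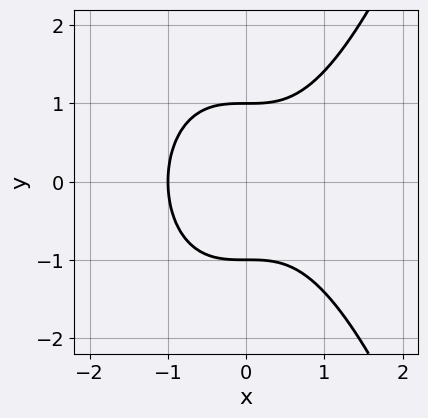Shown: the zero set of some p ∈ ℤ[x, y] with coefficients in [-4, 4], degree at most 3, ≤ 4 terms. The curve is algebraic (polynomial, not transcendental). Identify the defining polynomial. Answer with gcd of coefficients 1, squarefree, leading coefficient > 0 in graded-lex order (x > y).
1. deg p = 3.
2. Symmetries: it's symmetric under y → −y, forcing even powers of y.
3. From the visible intercepts: one x-axis crossing is at x = -1; the y-axis gridline crossings are at y ∈ {-1, 1}.
4. These observations pin down the coefficients.

x^3 - y^2 + 1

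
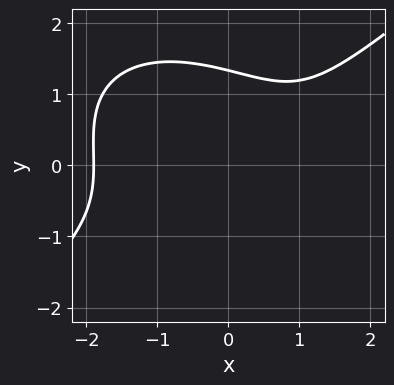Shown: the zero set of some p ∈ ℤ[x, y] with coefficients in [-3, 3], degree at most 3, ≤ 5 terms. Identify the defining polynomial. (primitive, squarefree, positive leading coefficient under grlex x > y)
First, degree: no degree-2 curve has this shape, so deg p = 3.
Finally, putting this together gives p.

x^3 - 2*y^3 + y^2 - 2*x + 3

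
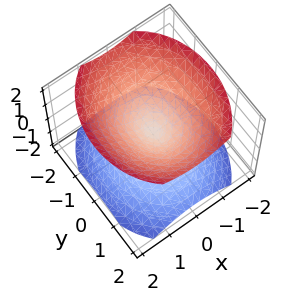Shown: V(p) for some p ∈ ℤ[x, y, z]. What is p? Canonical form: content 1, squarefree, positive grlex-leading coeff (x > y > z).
The picture has 2 separate pieces. They look like related sheets of one shape, so recover p as a whole.
deg p = 2. A double cone through the origin; a quadric.
Symmetries: mirror symmetry x ↦ −x ⇒ only even powers of x; mirror symmetry y ↦ −y ⇒ only even powers of y; mirror symmetry z ↦ −z ⇒ only even powers of z.
Observable constraints: it crosses the y-axis at the gridline y = 0; it meets the z-axis at z = 0 (among the integer gridlines); one x-axis crossing is at x = 0.
The integer polynomial consistent with all of this is the stated p.

3*x^2 + 2*y^2 - 3*z^2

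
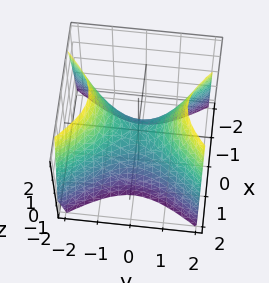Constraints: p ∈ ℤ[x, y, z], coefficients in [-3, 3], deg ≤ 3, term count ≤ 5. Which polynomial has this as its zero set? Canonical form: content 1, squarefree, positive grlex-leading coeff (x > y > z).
3*x^2 - 2*y^2 + 2*z

First, deg p = 2.
Next, symmetries: the y ↦ −y reflection is a symmetry, so y appears only in even powers; it's symmetric under x → −x, forcing even powers of x.
Then, from the visible intercepts: it crosses the y-axis at the gridline y = 0; it crosses the z-axis at the gridline z = 0; one x-axis crossing is at x = 0.
Finally, these observations pin down the coefficients.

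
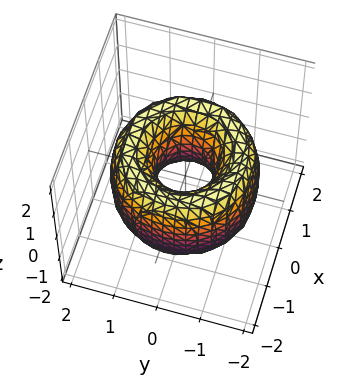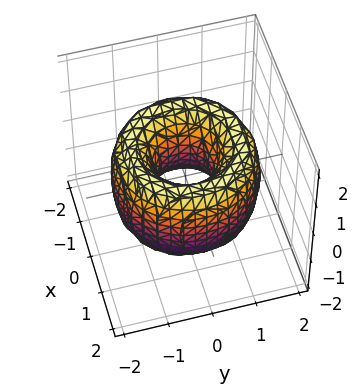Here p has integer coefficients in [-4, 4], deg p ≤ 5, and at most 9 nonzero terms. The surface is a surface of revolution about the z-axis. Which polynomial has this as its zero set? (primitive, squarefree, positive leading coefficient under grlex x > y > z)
x^4 + 2*x^2*y^2 + y^4 - 3*x^2 - 3*y^2 + z^2 + 1

(a) Degree: no degree-3 surface has this shape, so deg p = 4.
(b) Symmetries: rotational symmetry about the z-axis ⇒ p depends on x, y only through x² + y².
(c) From the visible intercepts: it misses every integer gridline on the z-axis; a circular section at z = 1 has radius exactly 1.
(d) Together with the visible shape, these determine p as stated.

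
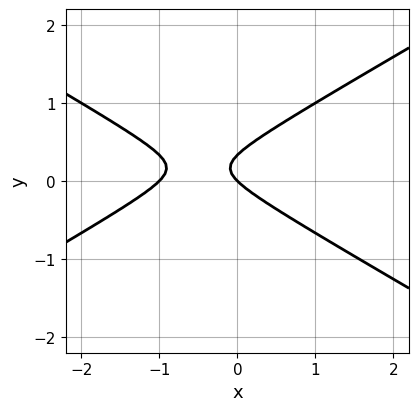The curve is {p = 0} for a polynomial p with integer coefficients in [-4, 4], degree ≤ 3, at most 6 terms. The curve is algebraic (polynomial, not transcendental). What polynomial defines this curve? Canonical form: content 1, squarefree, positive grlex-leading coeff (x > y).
x^2 - 3*y^2 + x + y

(a) deg p = 2. The shape is more complex than any degree-1 curve.
(b) From the axis intercepts and sections: the x-axis gridline crossings are at x ∈ {-1, 0}; it crosses the y-axis at the gridline y = 0.
(c) These observations pin down the coefficients.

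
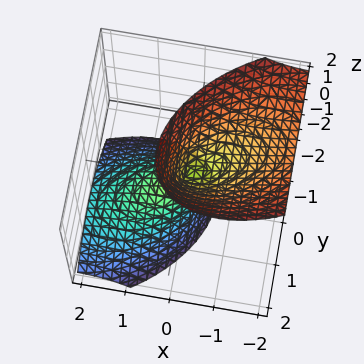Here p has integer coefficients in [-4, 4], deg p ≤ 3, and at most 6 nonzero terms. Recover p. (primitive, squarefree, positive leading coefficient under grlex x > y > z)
2*x^2 - 2*x*y + 3*x*z + 3*y^2 - z^2

There are 2 components. Treating them together as one polynomial.
Degree: no degree-1 surface has this shape, so deg p = 2.
From the axis intercepts and sections: it meets the y-axis at y = 0 (among the integer gridlines); it crosses the x-axis at the gridline x = 0.
Fitting integer coefficients to these (and the overall shape) gives p.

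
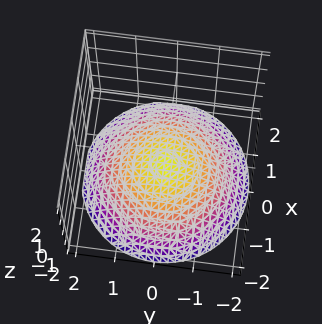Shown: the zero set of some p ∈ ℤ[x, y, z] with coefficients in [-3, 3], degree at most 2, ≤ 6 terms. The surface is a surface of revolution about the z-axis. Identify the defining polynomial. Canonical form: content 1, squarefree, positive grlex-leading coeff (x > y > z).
1. The degree is 2 — the shape is more complex than any degree-1 surface.
2. Symmetries: rotational symmetry about the z-axis ⇒ p depends on x, y only through x² + y².
3. Reading off the gridlines: no y-intercept at any integer in the box; a circular section at z = -1 has radius exactly 1.
4. Putting this together gives p.

x^2 + y^2 + 3*z + 2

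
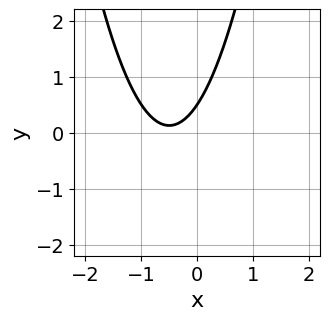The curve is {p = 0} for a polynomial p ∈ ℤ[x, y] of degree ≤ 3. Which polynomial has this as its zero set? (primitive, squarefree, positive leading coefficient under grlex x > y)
3*x^2 + 3*x - 2*y + 1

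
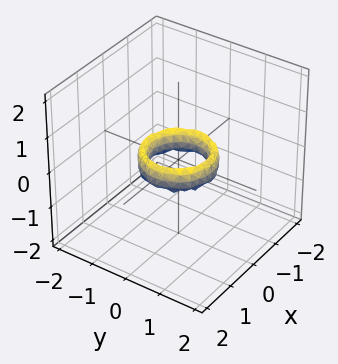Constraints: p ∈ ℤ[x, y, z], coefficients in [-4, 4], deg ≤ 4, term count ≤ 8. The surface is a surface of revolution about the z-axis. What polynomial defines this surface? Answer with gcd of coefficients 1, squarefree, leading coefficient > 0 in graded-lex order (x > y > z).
2*x^4 + 4*x^2*y^2 + 2*y^4 - 3*x^2 - 3*y^2 + z^2 + 1

First, the degree is 4 — no degree-3 surface has this shape.
Then, symmetry: the z-axis is an axis of rotation, so x and y enter only as x² + y².
Then, against the integer gridlines: the surface avoids every integer z-axis point in the box; among the integer gridlines, it crosses the x-axis at x ∈ {-1, 1}; the y-axis gridline crossings are at y ∈ {-1, 1}; a circular section at z = 0 has radius between 0 and 1.
Finally, solving for integer coefficients yields p as stated.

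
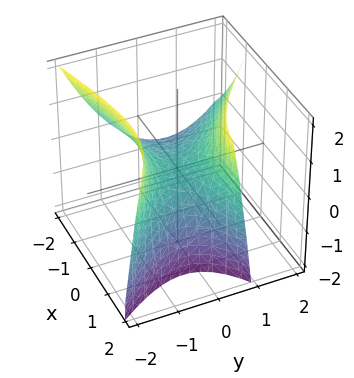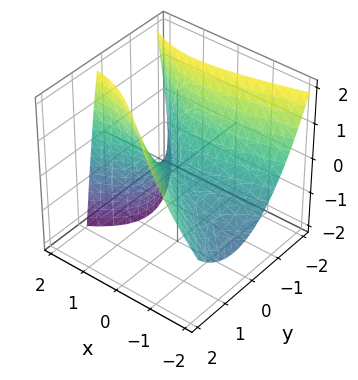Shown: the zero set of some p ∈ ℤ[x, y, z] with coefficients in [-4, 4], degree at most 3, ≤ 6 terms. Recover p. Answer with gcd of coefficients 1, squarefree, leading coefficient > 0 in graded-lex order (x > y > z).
x^2 - 2*x*y - 2*x*z - 3*y^2 + 3*z

Degree: the shape is more complex than any degree-1 surface, so deg p = 2.
Against the integer gridlines: it crosses the y-axis at the gridline y = 0; it crosses the x-axis at the gridline x = 0.
Together with the visible shape, these determine p as stated.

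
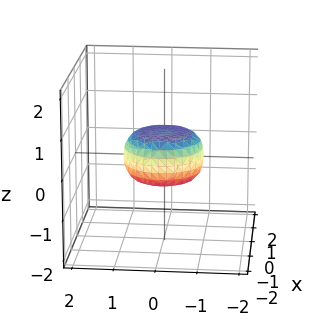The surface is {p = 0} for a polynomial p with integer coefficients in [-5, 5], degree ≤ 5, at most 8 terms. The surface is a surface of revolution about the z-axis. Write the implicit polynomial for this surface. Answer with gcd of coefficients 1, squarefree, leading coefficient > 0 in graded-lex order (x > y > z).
1. Degree: a generic line meets the surface in up to 4 points, so deg p = 4.
2. By symmetry, every cross-section ⟂ z is a circle, so x, y appear only via x² + y².
3. Checking where it meets the axes: the x-axis gridline crossings are at x ∈ {-1, 1}; among the integer gridlines, it crosses the y-axis at y ∈ {-1, 1}.
4. Putting this together gives p.

2*x^4 + 4*x^2*y^2 + 2*y^4 - x^2 - y^2 + 3*z^2 - 1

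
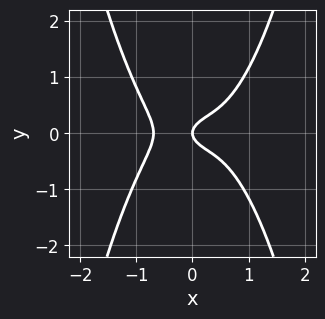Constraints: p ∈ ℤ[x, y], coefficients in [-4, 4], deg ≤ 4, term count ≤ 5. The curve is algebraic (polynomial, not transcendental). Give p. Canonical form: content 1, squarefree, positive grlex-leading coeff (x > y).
3*x^4 - 3*y^2 + x

1. Degree: no degree-3 curve has this shape, so deg p = 4.
2. Symmetries: mirror symmetry y ↦ −y ⇒ only even powers of y.
3. From the visible intercepts: one y-axis crossing is at y = 0; one x-axis crossing is at x = 0.
4. These observations pin down the coefficients.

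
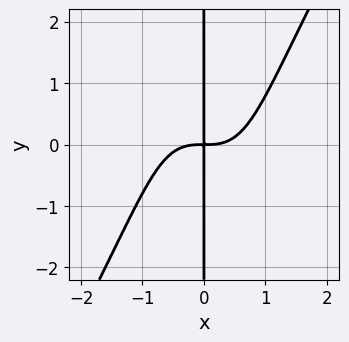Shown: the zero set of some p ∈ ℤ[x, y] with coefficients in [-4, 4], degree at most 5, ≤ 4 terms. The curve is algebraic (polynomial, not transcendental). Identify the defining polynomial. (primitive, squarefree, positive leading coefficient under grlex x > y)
First, deg p = 4. The shape is more complex than any degree-3 curve.
Then, from the axis intercepts and sections: the visible y-axis segment lies entirely on the curve.
Finally, fitting integer coefficients to these (and the overall shape) gives p.

3*x^4 - x^2*y^2 - 3*x*y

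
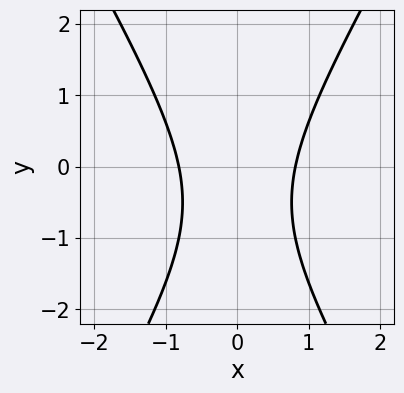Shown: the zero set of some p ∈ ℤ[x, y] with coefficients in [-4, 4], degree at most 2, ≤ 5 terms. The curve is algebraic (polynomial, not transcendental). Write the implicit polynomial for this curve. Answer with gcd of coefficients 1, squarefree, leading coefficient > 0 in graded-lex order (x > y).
3*x^2 - y^2 - y - 2

1. The degree is 2 — the shape is more complex than any degree-1 curve.
2. Symmetries: mirror symmetry x ↦ −x ⇒ only even powers of x.
3. Checking where it meets the axes: it misses every integer gridline on the y-axis.
4. Solving for integer coefficients yields p as stated.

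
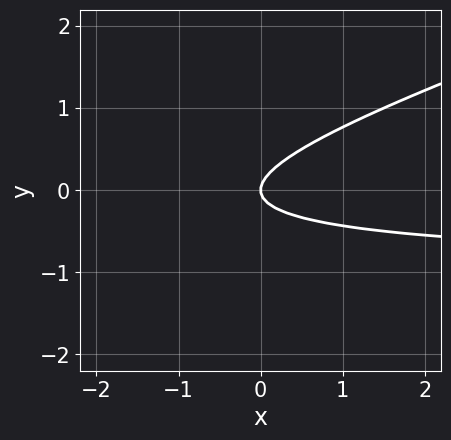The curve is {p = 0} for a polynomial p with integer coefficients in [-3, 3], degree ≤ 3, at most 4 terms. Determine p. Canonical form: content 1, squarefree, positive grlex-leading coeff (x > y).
x*y - 3*y^2 + x

The degree is 2 — a generic line meets the curve in up to 2 points.
From the axis intercepts and sections: it meets the x-axis at x = 0 (among the integer gridlines); it crosses the y-axis at the gridline y = 0.
The integer polynomial consistent with all of this is the stated p.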